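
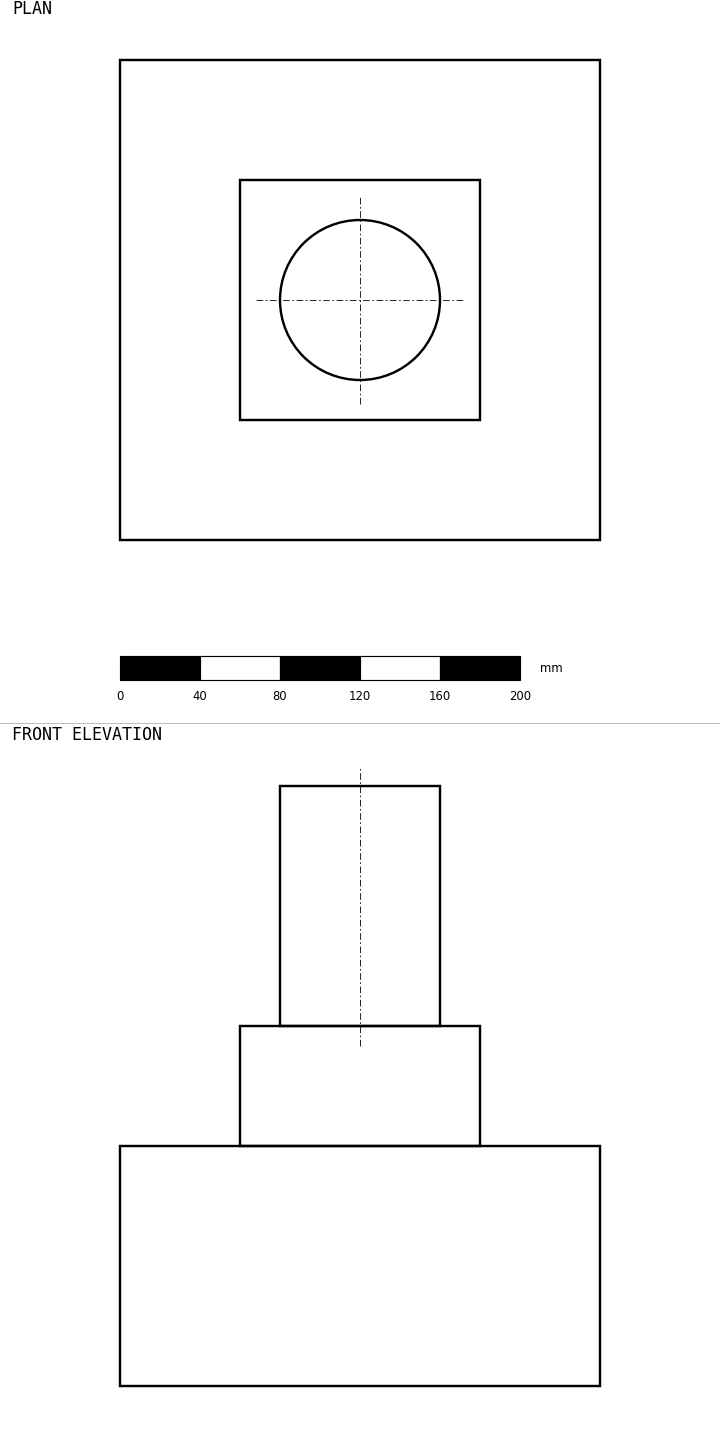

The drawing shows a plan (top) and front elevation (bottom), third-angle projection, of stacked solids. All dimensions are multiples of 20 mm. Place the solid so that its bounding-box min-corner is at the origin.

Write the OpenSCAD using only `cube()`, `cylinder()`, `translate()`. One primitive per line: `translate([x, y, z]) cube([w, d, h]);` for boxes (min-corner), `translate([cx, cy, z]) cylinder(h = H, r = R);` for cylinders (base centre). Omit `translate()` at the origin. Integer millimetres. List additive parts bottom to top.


cube([240, 240, 120]);
translate([60, 60, 120]) cube([120, 120, 60]);
translate([120, 120, 180]) cylinder(h = 120, r = 40);


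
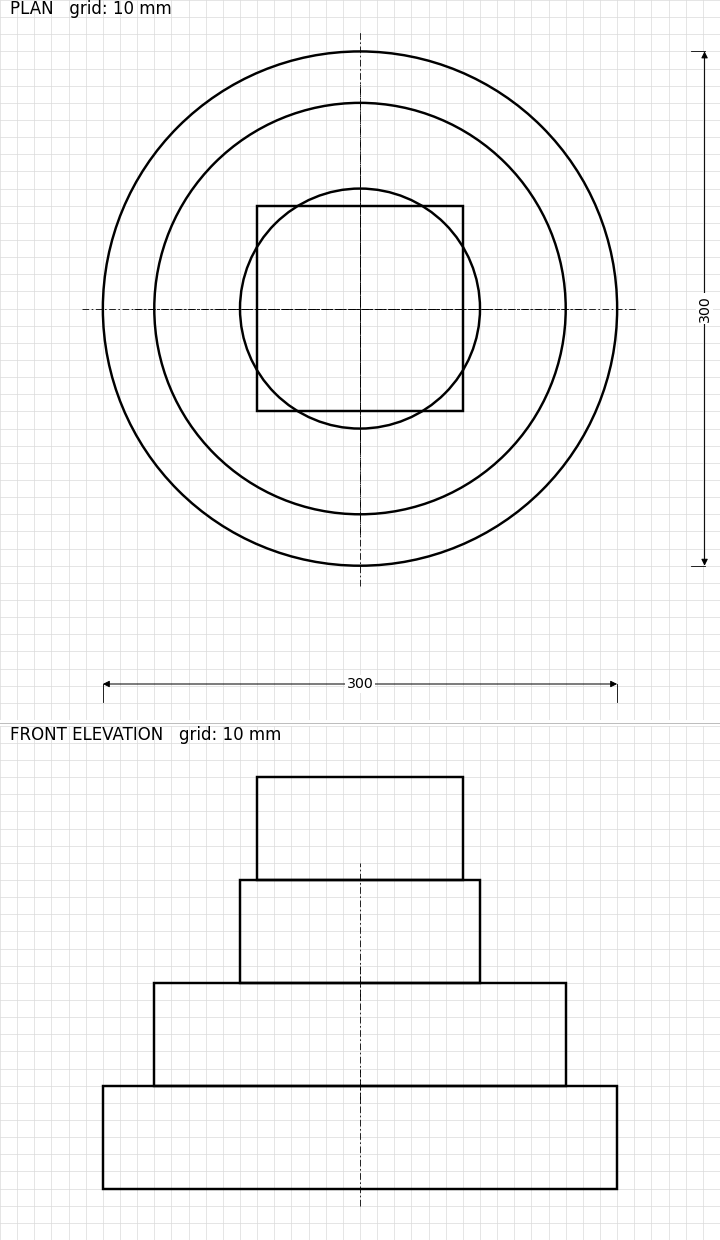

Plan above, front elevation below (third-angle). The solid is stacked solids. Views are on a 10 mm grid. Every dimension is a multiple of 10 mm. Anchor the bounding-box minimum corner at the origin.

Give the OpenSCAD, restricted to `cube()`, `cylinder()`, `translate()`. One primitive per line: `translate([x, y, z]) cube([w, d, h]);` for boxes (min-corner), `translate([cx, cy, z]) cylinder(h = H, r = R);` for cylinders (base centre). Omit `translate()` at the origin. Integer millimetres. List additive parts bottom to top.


translate([150, 150, 0]) cylinder(h = 60, r = 150);
translate([150, 150, 60]) cylinder(h = 60, r = 120);
translate([150, 150, 120]) cylinder(h = 60, r = 70);
translate([90, 90, 180]) cube([120, 120, 60]);


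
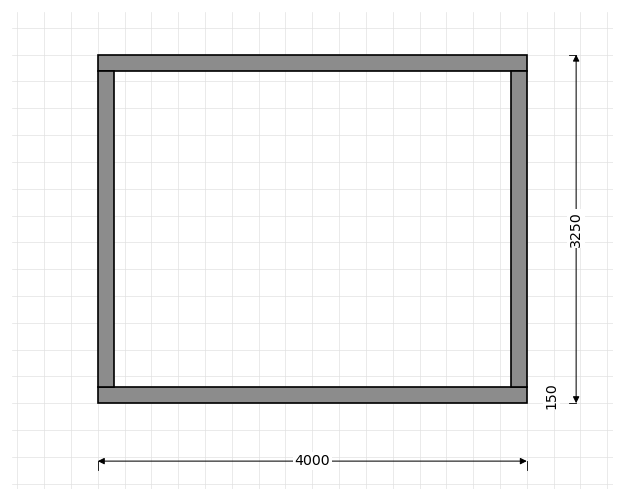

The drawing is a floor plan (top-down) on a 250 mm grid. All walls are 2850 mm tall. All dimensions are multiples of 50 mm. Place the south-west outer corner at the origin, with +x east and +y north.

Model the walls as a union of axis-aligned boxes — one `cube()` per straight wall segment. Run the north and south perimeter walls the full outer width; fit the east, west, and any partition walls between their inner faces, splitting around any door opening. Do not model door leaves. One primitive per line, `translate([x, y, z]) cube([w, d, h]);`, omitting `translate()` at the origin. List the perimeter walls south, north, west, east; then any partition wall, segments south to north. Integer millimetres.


cube([4000, 150, 2850]);
translate([0, 3100, 0]) cube([4000, 150, 2850]);
translate([0, 150, 0]) cube([150, 2950, 2850]);
translate([3850, 150, 0]) cube([150, 2950, 2850]);


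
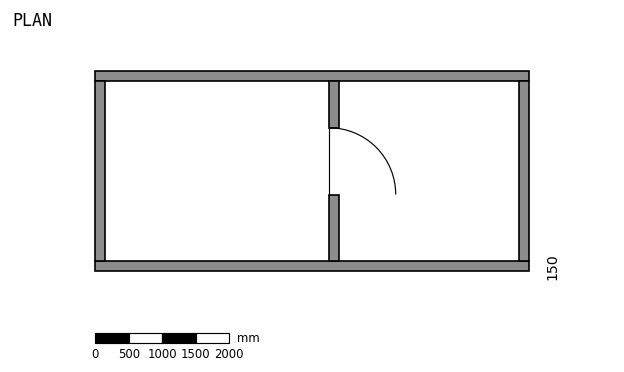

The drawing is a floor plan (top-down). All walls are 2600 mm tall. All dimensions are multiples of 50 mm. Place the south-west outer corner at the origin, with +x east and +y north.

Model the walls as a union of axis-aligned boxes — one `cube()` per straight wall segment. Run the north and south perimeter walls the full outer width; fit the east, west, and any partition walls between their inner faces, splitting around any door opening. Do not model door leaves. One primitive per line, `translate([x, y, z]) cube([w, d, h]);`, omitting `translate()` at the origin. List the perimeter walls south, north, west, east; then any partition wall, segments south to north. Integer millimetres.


cube([6500, 150, 2600]);
translate([0, 2850, 0]) cube([6500, 150, 2600]);
translate([0, 150, 0]) cube([150, 2700, 2600]);
translate([6350, 150, 0]) cube([150, 2700, 2600]);
translate([3500, 150, 0]) cube([150, 1000, 2600]);
translate([3500, 2150, 0]) cube([150, 700, 2600]);


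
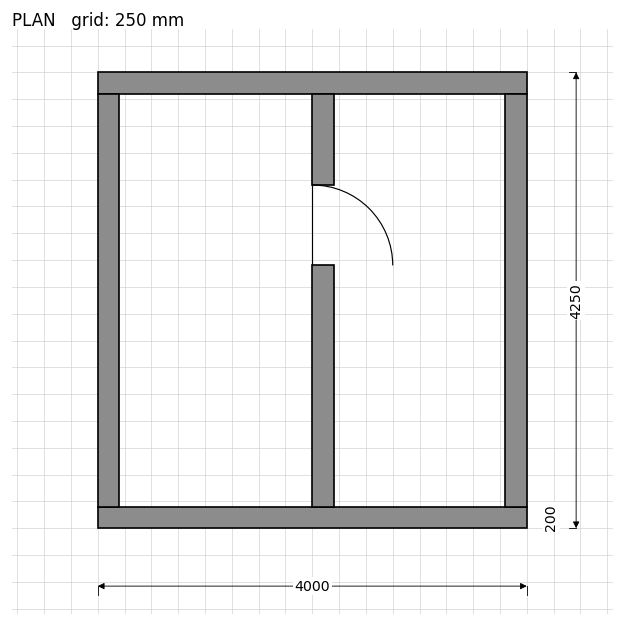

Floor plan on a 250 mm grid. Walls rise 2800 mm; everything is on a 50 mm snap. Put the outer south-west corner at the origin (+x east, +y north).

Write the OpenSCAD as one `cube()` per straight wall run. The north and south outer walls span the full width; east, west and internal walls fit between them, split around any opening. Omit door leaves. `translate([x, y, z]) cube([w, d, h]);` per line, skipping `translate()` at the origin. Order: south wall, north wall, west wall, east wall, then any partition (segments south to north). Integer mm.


cube([4000, 200, 2800]);
translate([0, 4050, 0]) cube([4000, 200, 2800]);
translate([0, 200, 0]) cube([200, 3850, 2800]);
translate([3800, 200, 0]) cube([200, 3850, 2800]);
translate([2000, 200, 0]) cube([200, 2250, 2800]);
translate([2000, 3200, 0]) cube([200, 850, 2800]);


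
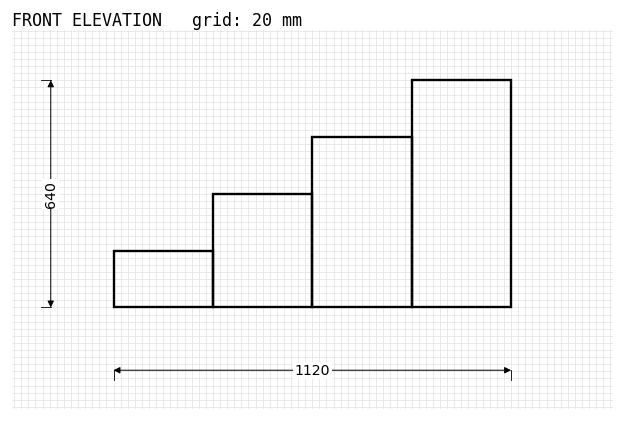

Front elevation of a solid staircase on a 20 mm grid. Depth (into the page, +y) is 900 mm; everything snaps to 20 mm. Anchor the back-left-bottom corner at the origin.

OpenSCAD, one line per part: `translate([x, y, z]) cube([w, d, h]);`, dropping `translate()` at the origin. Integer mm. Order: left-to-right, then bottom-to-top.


cube([280, 900, 160]);
translate([280, 0, 0]) cube([280, 900, 320]);
translate([560, 0, 0]) cube([280, 900, 480]);
translate([840, 0, 0]) cube([280, 900, 640]);


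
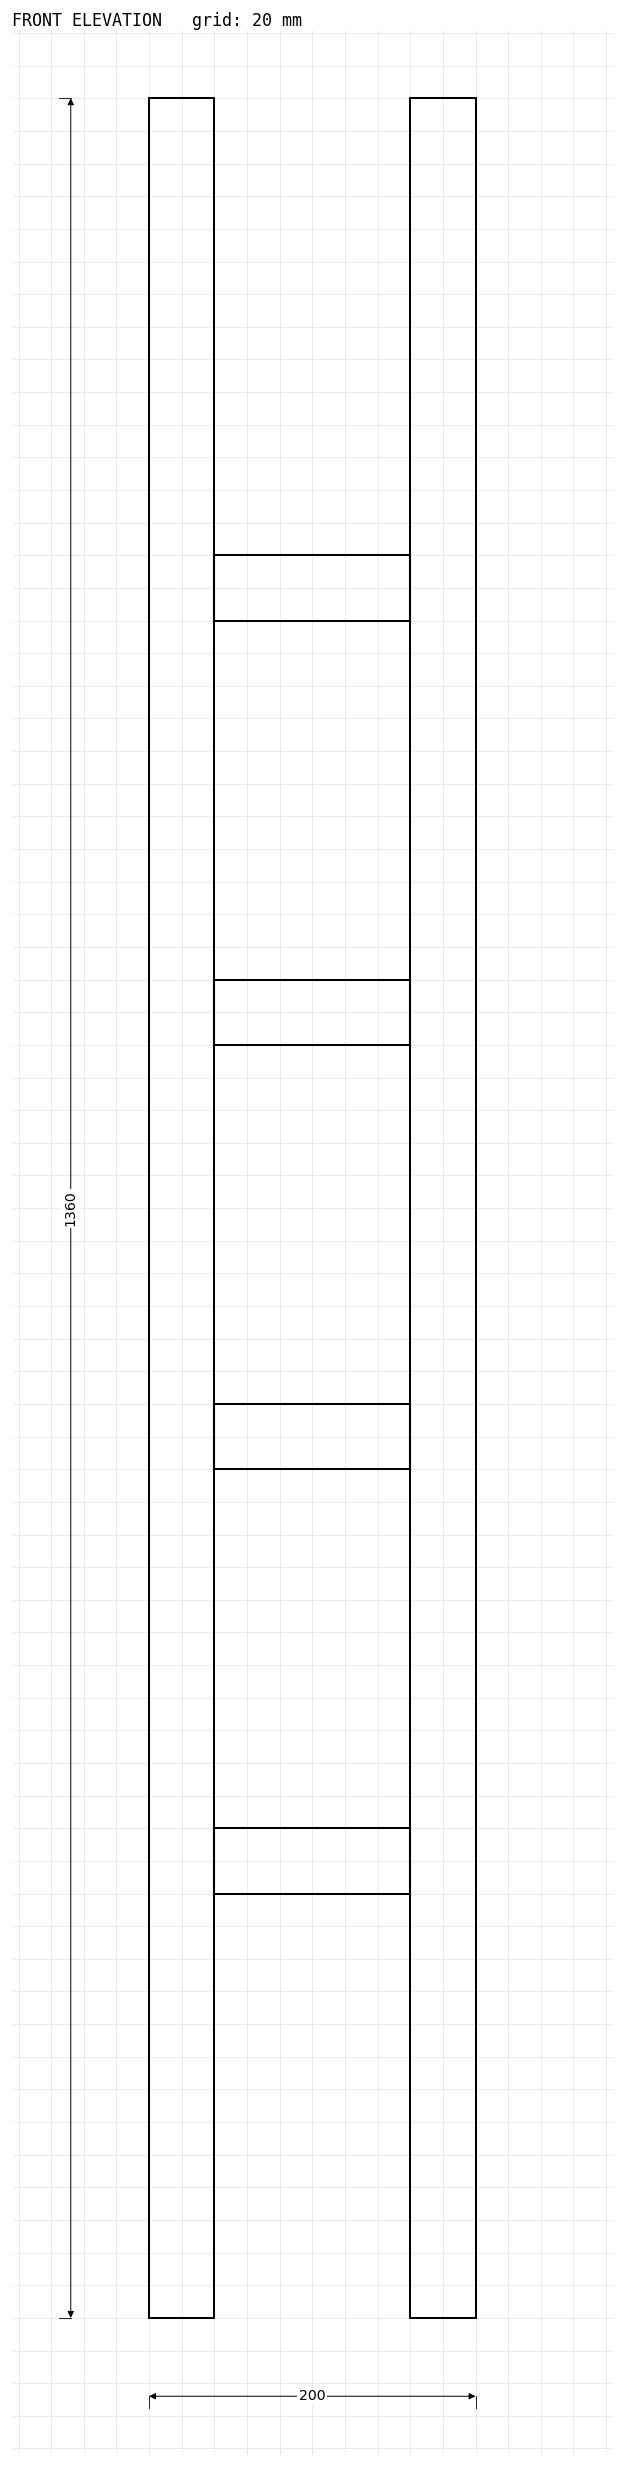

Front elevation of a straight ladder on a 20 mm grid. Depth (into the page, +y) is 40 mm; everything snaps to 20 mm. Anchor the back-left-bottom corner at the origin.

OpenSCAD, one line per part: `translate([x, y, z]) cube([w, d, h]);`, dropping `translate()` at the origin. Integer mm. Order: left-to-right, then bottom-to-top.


cube([40, 40, 1360]);
translate([40, 0, 260]) cube([120, 40, 40]);
translate([40, 0, 520]) cube([120, 40, 40]);
translate([40, 0, 780]) cube([120, 40, 40]);
translate([40, 0, 1040]) cube([120, 40, 40]);
translate([160, 0, 0]) cube([40, 40, 1360]);


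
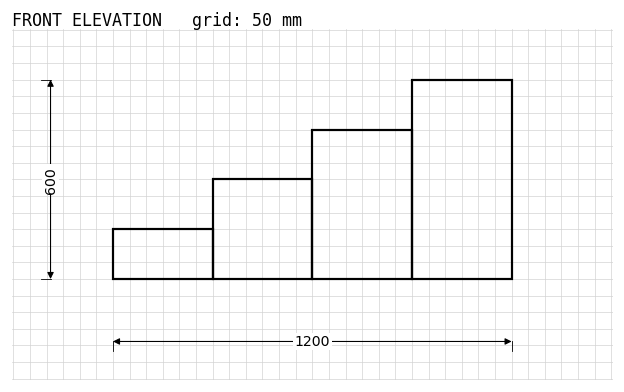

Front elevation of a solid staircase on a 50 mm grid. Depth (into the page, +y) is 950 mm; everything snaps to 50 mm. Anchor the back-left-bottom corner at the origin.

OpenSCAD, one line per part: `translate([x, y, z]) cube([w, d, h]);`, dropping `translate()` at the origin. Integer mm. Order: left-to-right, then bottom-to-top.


cube([300, 950, 150]);
translate([300, 0, 0]) cube([300, 950, 300]);
translate([600, 0, 0]) cube([300, 950, 450]);
translate([900, 0, 0]) cube([300, 950, 600]);


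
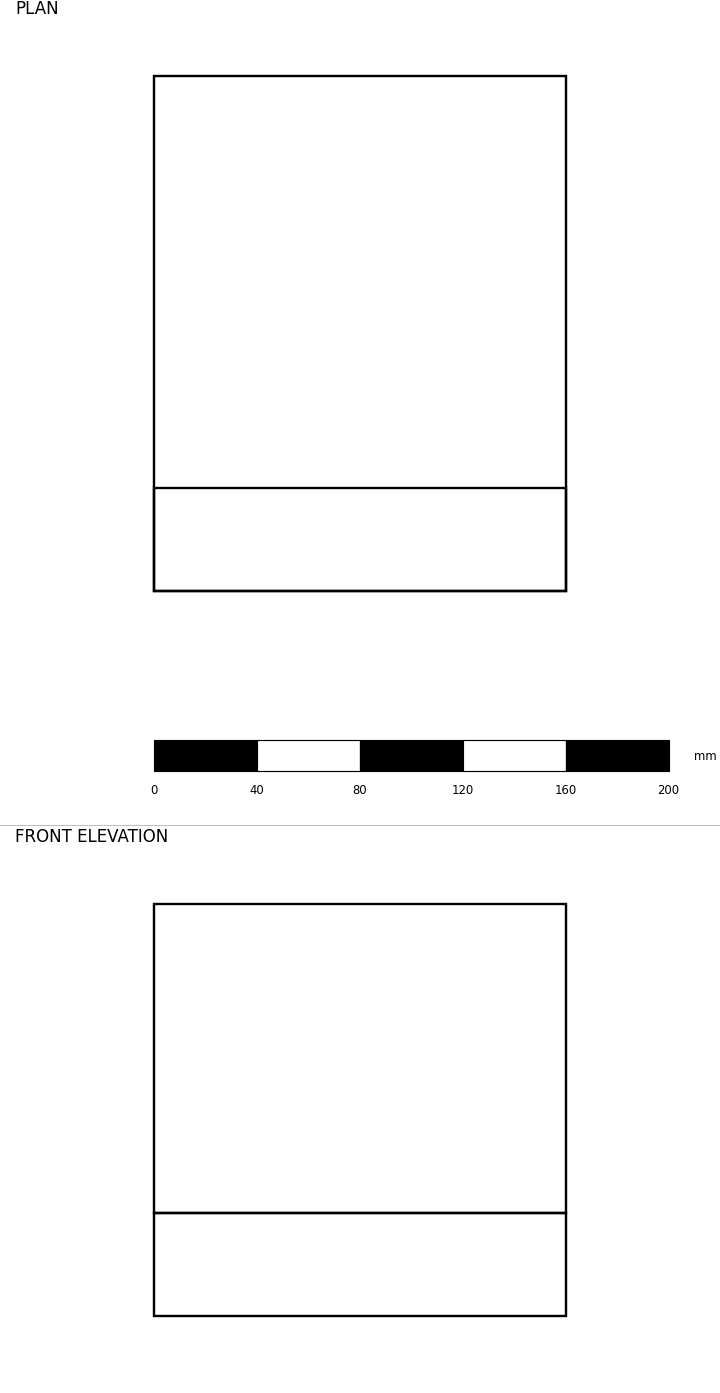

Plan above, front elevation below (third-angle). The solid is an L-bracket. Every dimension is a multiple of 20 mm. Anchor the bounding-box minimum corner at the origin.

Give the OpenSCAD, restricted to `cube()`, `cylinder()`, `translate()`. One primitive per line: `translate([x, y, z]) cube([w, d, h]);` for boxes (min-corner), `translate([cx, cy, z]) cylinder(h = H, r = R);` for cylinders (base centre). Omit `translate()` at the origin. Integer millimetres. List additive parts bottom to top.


cube([160, 200, 40]);
translate([0, 0, 40]) cube([160, 40, 120]);


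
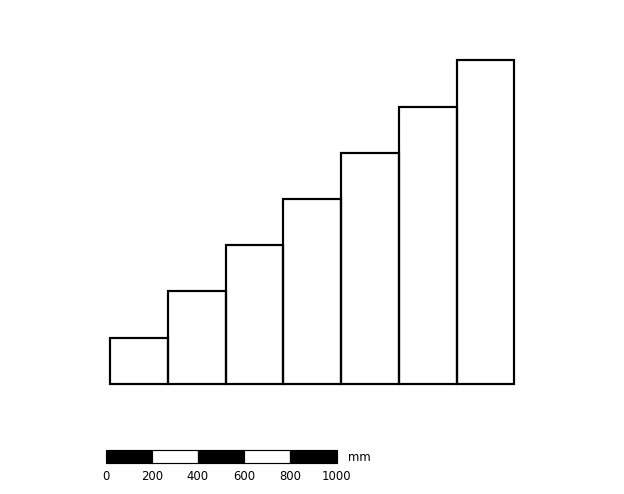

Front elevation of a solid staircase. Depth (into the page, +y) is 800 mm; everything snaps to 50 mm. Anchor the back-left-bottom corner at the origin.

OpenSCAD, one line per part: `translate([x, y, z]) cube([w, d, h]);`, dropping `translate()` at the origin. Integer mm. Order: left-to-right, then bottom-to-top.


cube([250, 800, 200]);
translate([250, 0, 0]) cube([250, 800, 400]);
translate([500, 0, 0]) cube([250, 800, 600]);
translate([750, 0, 0]) cube([250, 800, 800]);
translate([1000, 0, 0]) cube([250, 800, 1000]);
translate([1250, 0, 0]) cube([250, 800, 1200]);
translate([1500, 0, 0]) cube([250, 800, 1400]);


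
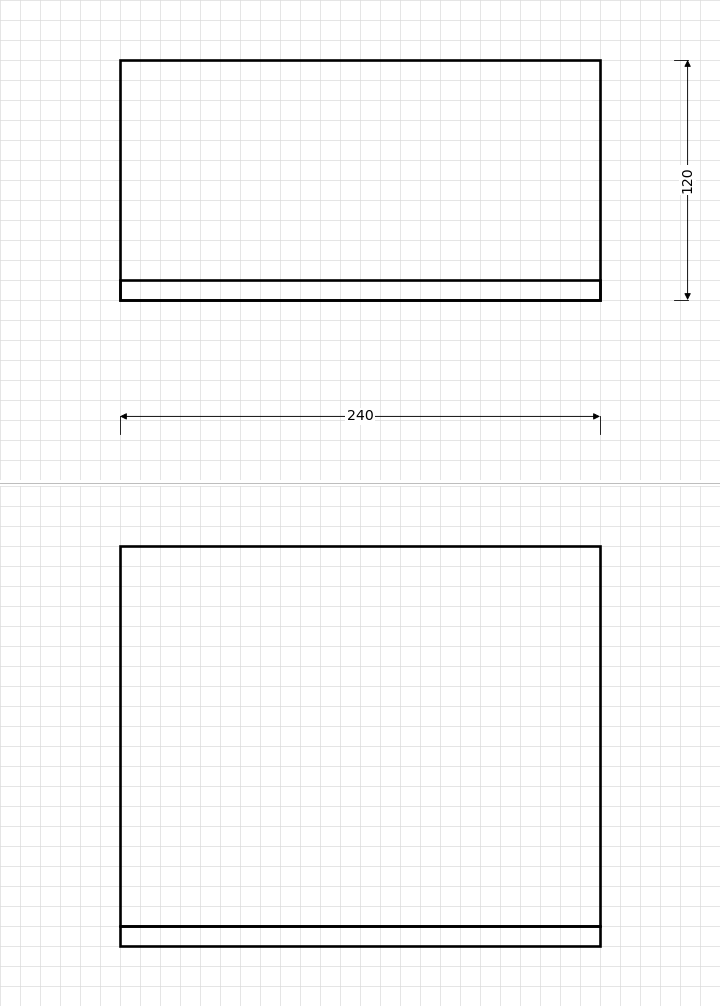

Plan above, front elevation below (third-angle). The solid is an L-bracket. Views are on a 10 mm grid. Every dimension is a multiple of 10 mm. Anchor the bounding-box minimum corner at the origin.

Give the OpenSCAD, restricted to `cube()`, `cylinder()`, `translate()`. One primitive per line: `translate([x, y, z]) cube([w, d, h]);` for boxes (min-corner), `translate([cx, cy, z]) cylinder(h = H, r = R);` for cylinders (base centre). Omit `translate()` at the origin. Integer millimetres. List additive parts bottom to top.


cube([240, 120, 10]);
translate([0, 0, 10]) cube([240, 10, 190]);


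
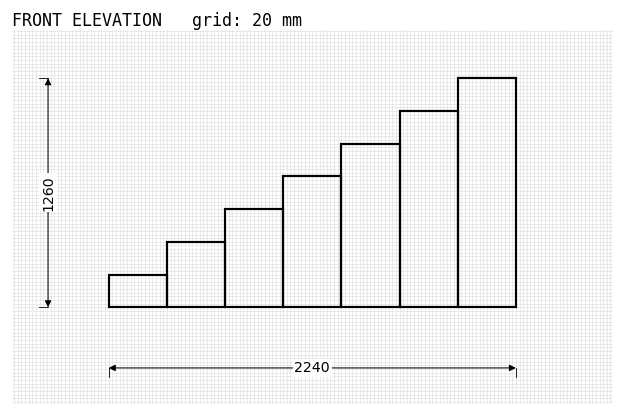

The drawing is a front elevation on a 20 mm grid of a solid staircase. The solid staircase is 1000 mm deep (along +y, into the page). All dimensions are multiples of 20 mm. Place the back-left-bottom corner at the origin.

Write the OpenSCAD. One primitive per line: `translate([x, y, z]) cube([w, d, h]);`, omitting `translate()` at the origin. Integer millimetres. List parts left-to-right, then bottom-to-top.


cube([320, 1000, 180]);
translate([320, 0, 0]) cube([320, 1000, 360]);
translate([640, 0, 0]) cube([320, 1000, 540]);
translate([960, 0, 0]) cube([320, 1000, 720]);
translate([1280, 0, 0]) cube([320, 1000, 900]);
translate([1600, 0, 0]) cube([320, 1000, 1080]);
translate([1920, 0, 0]) cube([320, 1000, 1260]);


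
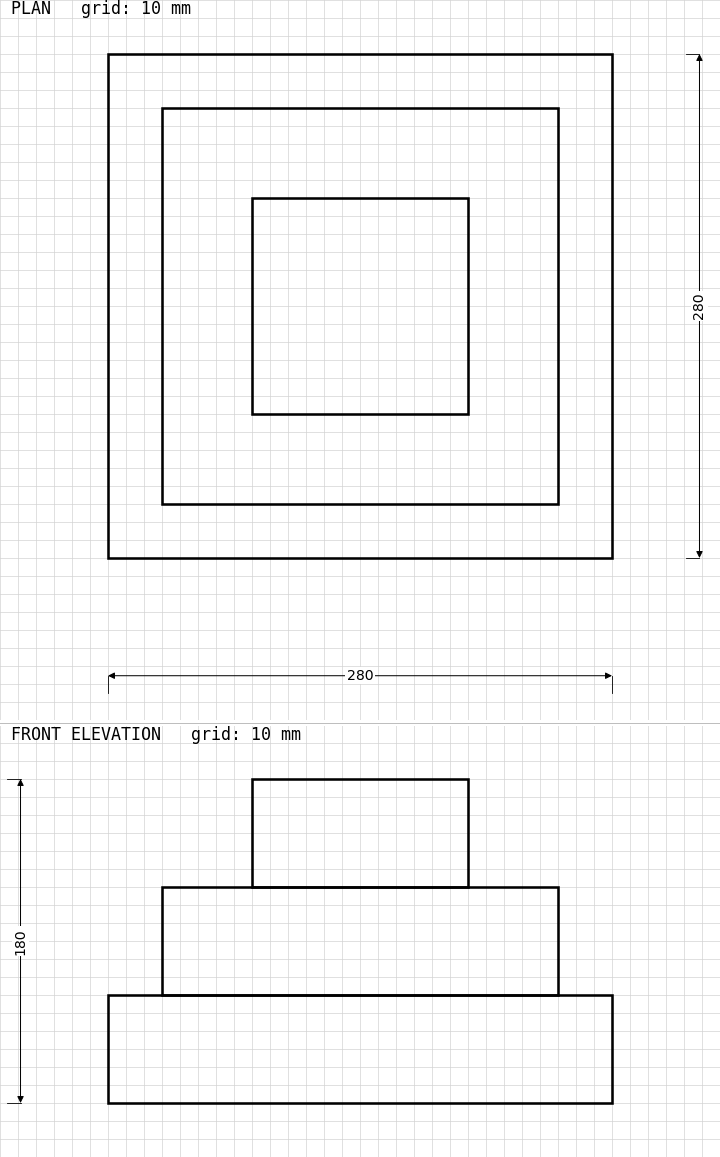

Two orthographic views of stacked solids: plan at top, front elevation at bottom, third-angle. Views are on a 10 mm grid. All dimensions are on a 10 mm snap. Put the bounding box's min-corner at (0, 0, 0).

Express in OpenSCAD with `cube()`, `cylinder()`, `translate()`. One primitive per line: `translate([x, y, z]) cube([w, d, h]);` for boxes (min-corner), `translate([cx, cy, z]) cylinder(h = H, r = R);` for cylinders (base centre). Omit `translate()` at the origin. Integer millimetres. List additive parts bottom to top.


cube([280, 280, 60]);
translate([30, 30, 60]) cube([220, 220, 60]);
translate([80, 80, 120]) cube([120, 120, 60]);


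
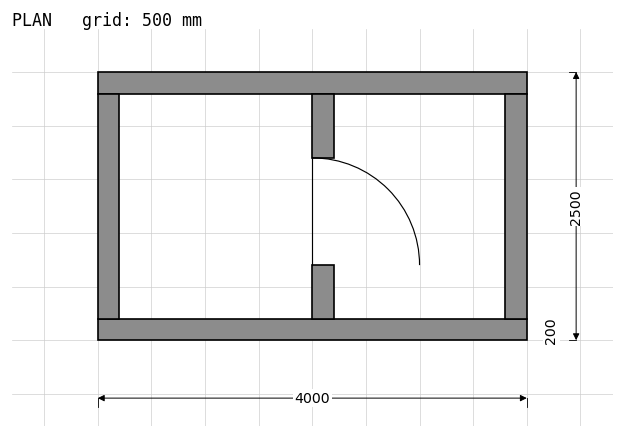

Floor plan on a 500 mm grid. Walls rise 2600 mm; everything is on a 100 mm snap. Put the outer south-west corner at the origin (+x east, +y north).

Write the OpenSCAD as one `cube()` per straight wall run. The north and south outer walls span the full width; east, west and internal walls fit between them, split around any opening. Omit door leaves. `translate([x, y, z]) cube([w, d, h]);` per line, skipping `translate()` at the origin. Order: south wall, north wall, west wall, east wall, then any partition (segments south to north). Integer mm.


cube([4000, 200, 2600]);
translate([0, 2300, 0]) cube([4000, 200, 2600]);
translate([0, 200, 0]) cube([200, 2100, 2600]);
translate([3800, 200, 0]) cube([200, 2100, 2600]);
translate([2000, 200, 0]) cube([200, 500, 2600]);
translate([2000, 1700, 0]) cube([200, 600, 2600]);


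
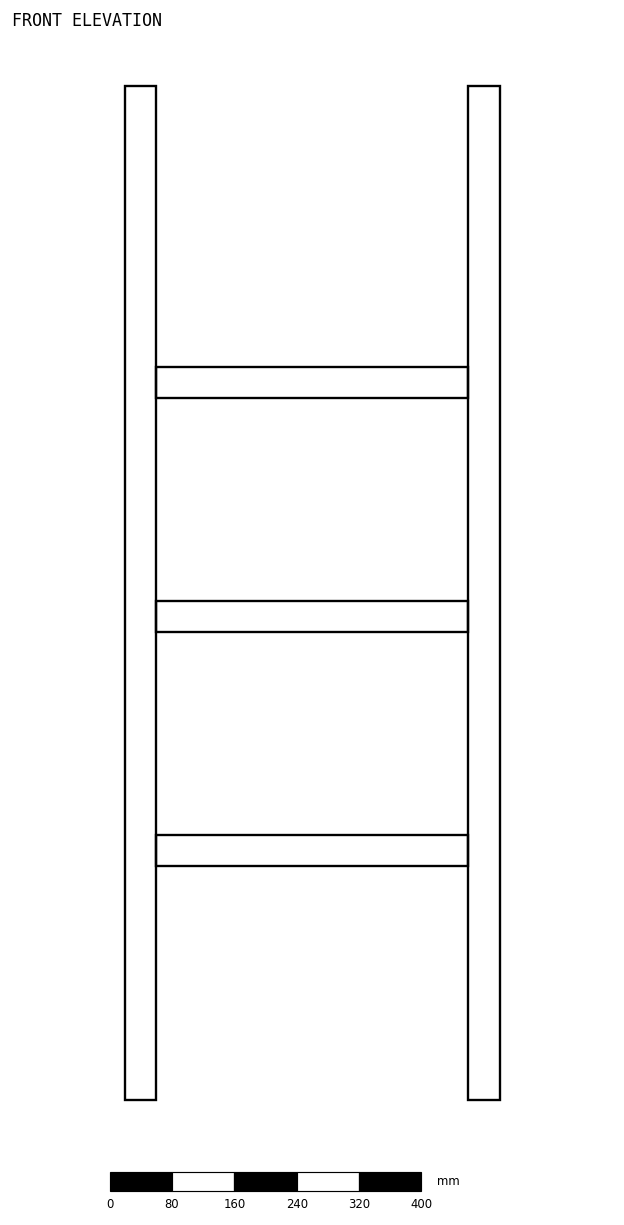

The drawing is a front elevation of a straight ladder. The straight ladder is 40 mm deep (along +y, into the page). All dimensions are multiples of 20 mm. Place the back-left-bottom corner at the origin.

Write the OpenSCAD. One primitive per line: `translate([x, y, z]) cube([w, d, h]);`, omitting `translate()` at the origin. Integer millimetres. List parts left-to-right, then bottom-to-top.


cube([40, 40, 1300]);
translate([40, 0, 300]) cube([400, 40, 40]);
translate([40, 0, 600]) cube([400, 40, 40]);
translate([40, 0, 900]) cube([400, 40, 40]);
translate([440, 0, 0]) cube([40, 40, 1300]);


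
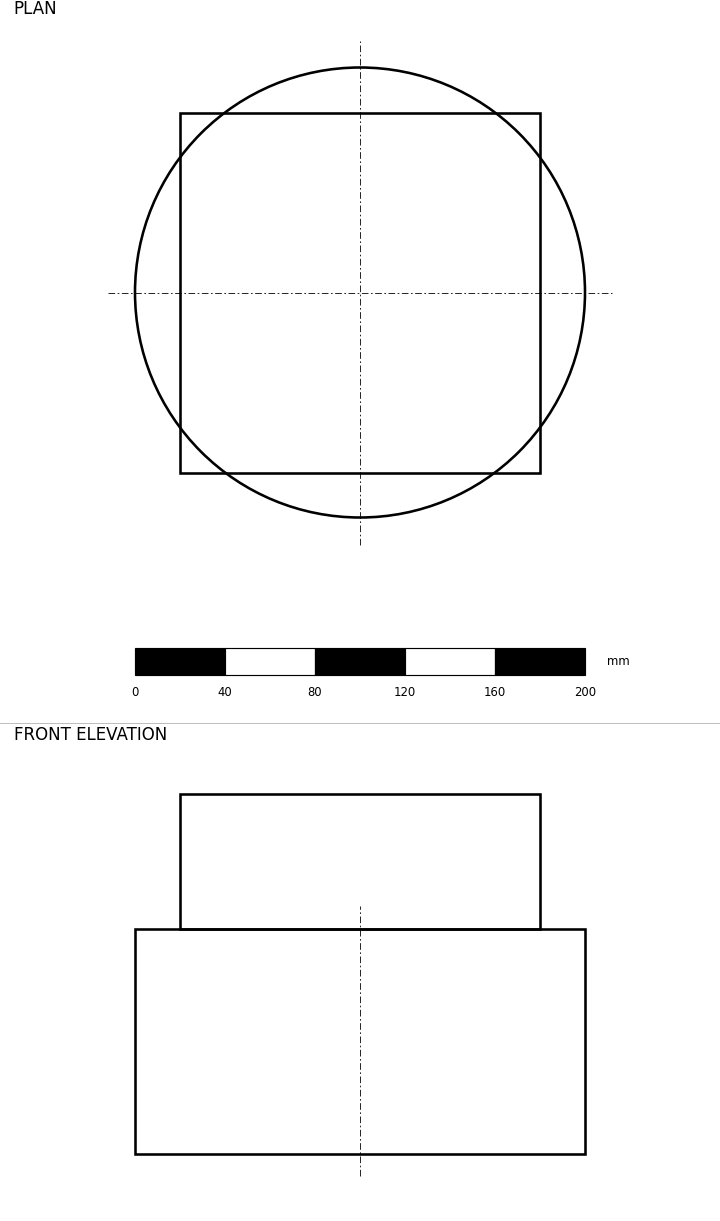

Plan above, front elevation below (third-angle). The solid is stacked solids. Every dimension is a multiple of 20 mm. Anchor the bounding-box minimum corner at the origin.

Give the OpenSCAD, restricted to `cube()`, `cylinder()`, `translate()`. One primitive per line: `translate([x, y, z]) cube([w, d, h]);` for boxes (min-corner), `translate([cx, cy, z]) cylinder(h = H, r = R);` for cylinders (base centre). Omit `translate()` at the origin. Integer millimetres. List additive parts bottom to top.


translate([100, 100, 0]) cylinder(h = 100, r = 100);
translate([20, 20, 100]) cube([160, 160, 60]);


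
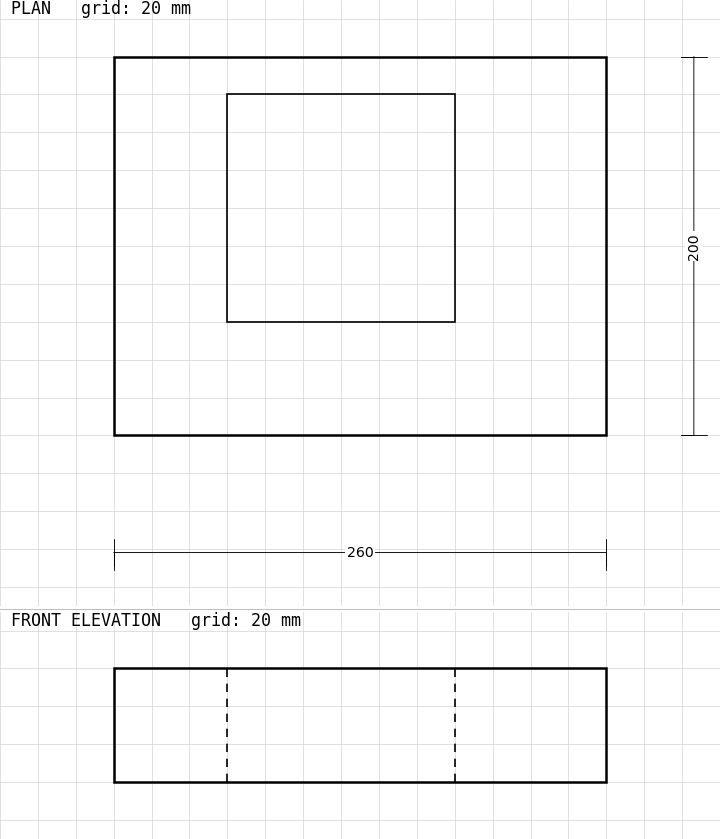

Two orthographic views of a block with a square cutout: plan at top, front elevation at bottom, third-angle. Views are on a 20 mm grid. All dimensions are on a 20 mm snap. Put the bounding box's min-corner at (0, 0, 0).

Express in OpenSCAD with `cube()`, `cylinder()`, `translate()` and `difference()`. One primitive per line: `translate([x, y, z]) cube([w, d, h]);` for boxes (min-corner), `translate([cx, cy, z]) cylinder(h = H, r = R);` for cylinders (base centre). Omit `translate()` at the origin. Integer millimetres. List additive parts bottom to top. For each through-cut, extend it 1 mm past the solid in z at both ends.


difference() {
  cube([260, 200, 60]);
  translate([60, 60, -1]) cube([120, 120, 62]);
}


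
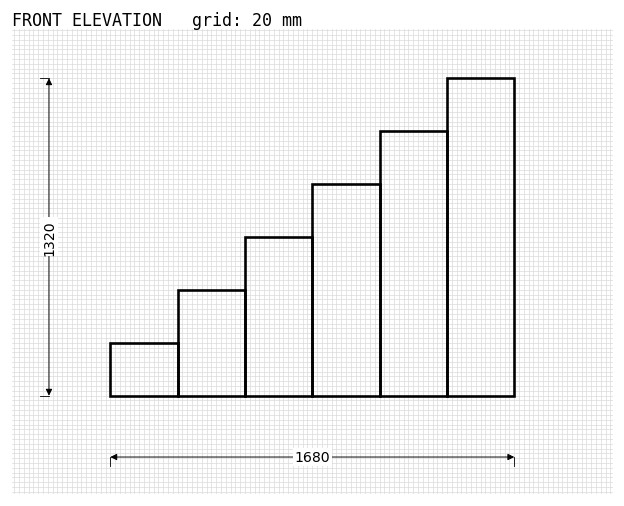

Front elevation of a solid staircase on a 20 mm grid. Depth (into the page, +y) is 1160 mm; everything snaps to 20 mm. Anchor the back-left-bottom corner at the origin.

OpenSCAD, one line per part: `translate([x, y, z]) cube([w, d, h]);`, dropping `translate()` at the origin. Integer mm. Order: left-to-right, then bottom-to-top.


cube([280, 1160, 220]);
translate([280, 0, 0]) cube([280, 1160, 440]);
translate([560, 0, 0]) cube([280, 1160, 660]);
translate([840, 0, 0]) cube([280, 1160, 880]);
translate([1120, 0, 0]) cube([280, 1160, 1100]);
translate([1400, 0, 0]) cube([280, 1160, 1320]);


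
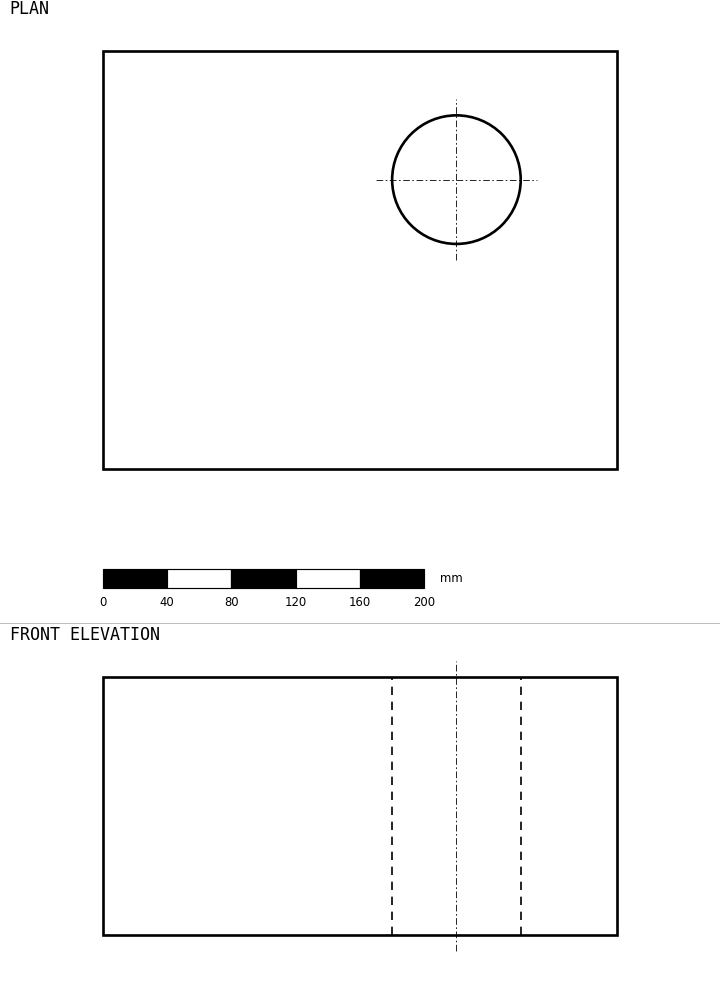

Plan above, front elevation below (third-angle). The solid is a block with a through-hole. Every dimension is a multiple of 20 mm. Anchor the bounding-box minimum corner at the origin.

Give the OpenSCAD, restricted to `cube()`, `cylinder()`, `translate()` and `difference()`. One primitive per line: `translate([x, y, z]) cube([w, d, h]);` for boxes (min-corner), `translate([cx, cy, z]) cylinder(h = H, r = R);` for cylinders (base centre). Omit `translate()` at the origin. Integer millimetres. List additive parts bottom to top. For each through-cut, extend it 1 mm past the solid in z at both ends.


difference() {
  cube([320, 260, 160]);
  translate([220, 180, -1]) cylinder(h = 162, r = 40);
}


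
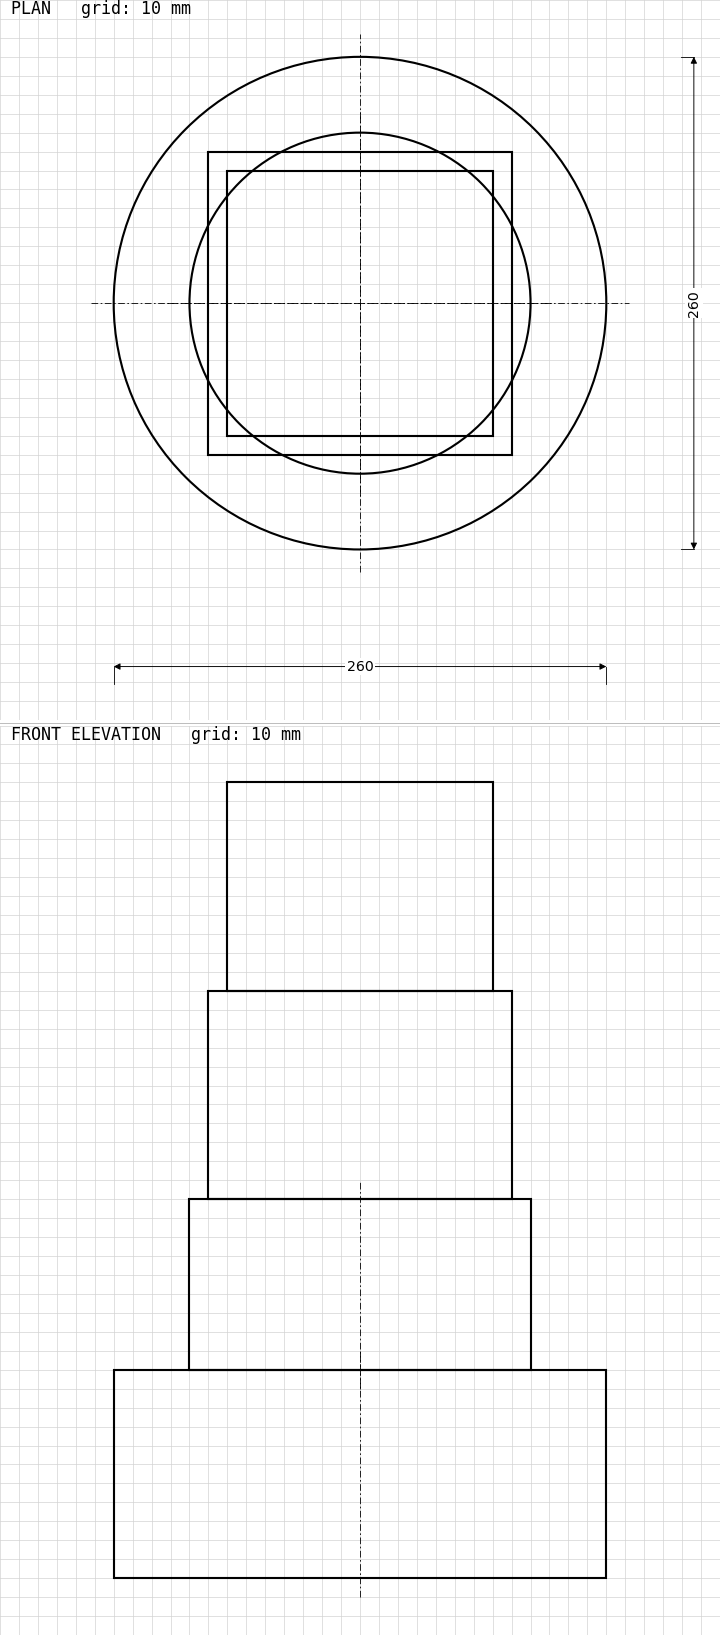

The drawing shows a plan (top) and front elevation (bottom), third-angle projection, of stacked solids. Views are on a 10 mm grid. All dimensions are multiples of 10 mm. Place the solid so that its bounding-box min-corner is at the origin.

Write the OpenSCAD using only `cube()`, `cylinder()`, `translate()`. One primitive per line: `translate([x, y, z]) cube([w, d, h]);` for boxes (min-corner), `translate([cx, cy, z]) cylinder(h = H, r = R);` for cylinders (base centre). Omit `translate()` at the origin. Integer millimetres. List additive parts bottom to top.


translate([130, 130, 0]) cylinder(h = 110, r = 130);
translate([130, 130, 110]) cylinder(h = 90, r = 90);
translate([50, 50, 200]) cube([160, 160, 110]);
translate([60, 60, 310]) cube([140, 140, 110]);


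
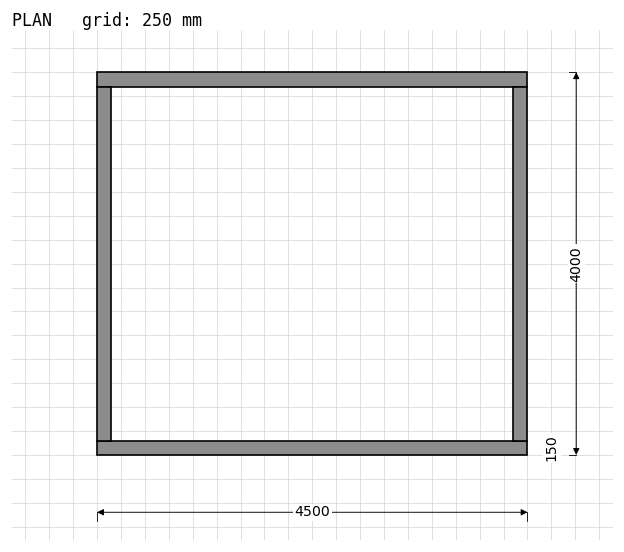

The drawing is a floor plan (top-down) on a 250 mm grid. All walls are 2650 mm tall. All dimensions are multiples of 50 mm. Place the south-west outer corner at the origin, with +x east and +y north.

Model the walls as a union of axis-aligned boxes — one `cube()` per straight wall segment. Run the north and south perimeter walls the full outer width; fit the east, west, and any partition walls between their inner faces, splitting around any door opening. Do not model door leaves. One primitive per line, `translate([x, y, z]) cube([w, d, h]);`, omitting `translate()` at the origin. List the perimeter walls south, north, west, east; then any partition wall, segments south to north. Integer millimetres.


cube([4500, 150, 2650]);
translate([0, 3850, 0]) cube([4500, 150, 2650]);
translate([0, 150, 0]) cube([150, 3700, 2650]);
translate([4350, 150, 0]) cube([150, 3700, 2650]);


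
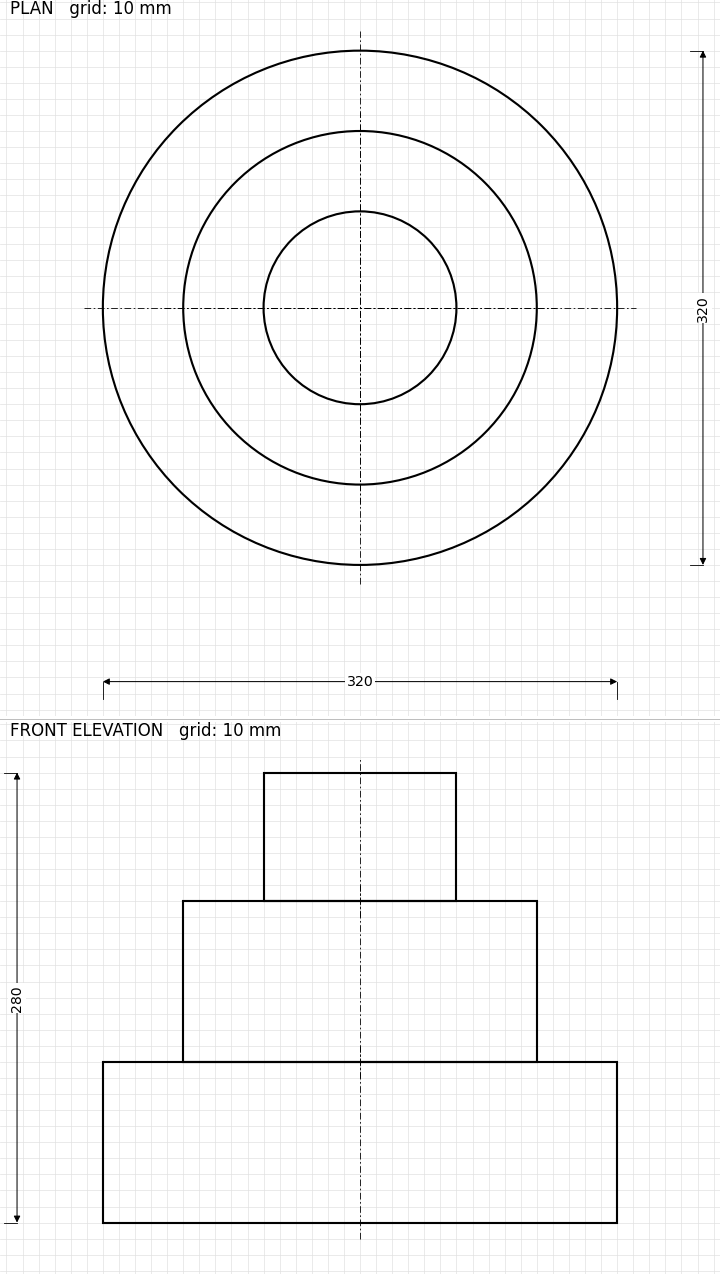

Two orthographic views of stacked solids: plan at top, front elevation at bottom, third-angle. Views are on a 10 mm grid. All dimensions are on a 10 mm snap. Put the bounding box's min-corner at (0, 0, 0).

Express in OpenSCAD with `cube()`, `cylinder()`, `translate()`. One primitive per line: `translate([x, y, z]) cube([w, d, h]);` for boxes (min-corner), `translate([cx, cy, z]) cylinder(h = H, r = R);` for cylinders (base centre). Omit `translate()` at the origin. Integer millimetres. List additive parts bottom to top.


translate([160, 160, 0]) cylinder(h = 100, r = 160);
translate([160, 160, 100]) cylinder(h = 100, r = 110);
translate([160, 160, 200]) cylinder(h = 80, r = 60);


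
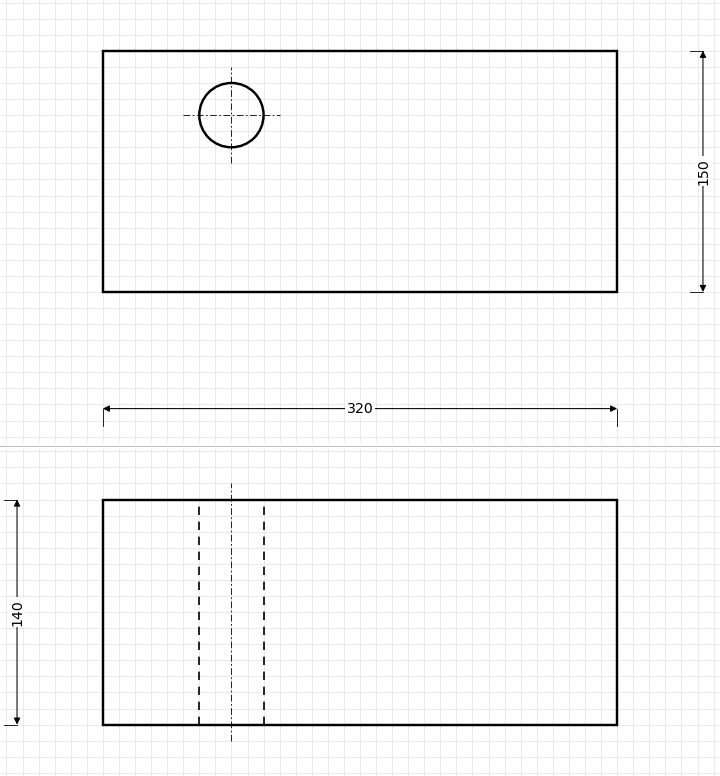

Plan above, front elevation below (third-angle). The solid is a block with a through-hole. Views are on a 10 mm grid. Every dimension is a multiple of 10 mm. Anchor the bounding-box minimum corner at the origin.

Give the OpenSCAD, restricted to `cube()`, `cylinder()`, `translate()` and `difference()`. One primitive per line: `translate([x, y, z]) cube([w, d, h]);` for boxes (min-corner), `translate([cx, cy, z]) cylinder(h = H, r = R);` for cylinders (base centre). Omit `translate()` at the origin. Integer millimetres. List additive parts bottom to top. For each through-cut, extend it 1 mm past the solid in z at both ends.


difference() {
  cube([320, 150, 140]);
  translate([80, 110, -1]) cylinder(h = 142, r = 20);
}


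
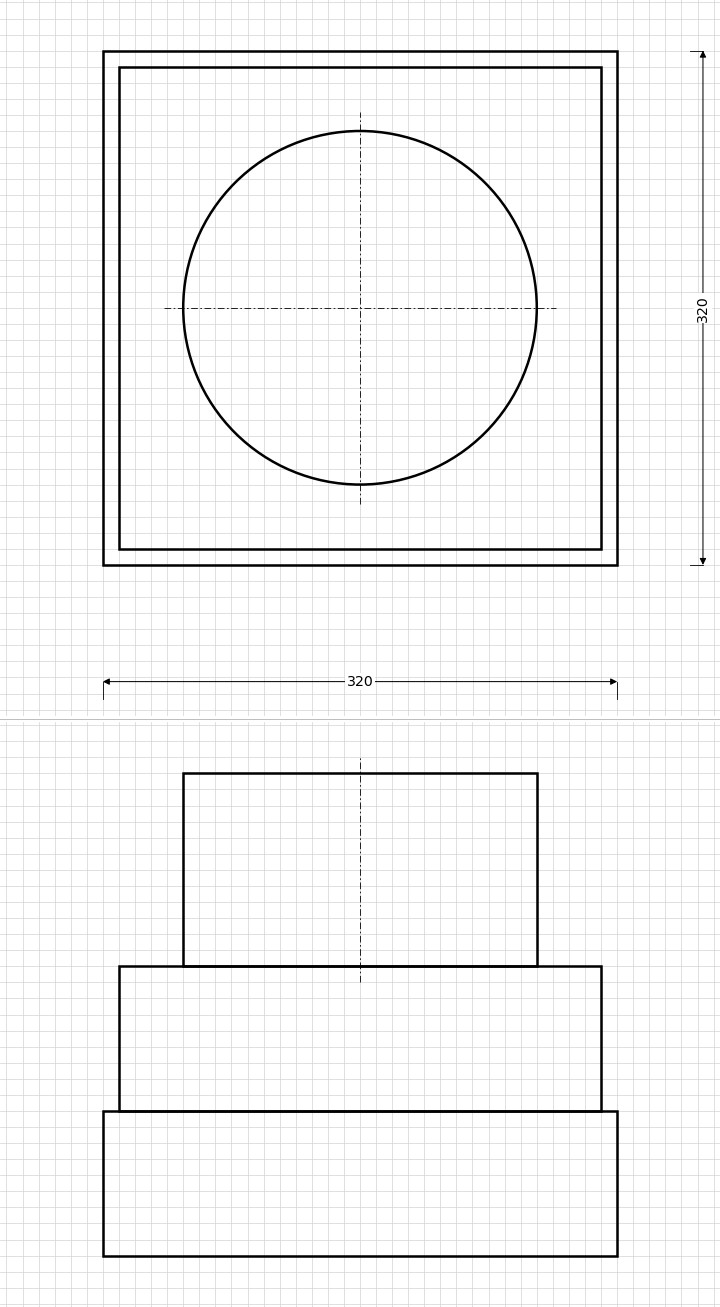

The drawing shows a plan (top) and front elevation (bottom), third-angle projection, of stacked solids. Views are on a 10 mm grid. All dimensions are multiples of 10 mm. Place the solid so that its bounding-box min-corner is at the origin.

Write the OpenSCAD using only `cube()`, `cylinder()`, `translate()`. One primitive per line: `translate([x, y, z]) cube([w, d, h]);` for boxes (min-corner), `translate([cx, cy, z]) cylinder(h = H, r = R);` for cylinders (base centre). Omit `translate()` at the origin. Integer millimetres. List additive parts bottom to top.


cube([320, 320, 90]);
translate([10, 10, 90]) cube([300, 300, 90]);
translate([160, 160, 180]) cylinder(h = 120, r = 110);


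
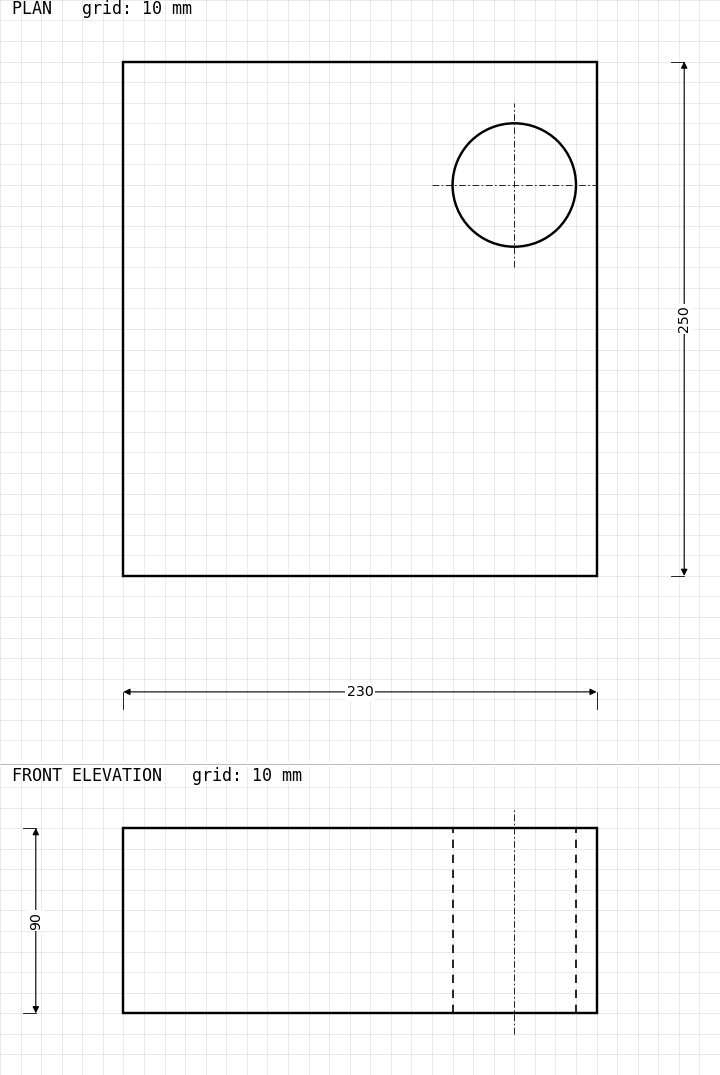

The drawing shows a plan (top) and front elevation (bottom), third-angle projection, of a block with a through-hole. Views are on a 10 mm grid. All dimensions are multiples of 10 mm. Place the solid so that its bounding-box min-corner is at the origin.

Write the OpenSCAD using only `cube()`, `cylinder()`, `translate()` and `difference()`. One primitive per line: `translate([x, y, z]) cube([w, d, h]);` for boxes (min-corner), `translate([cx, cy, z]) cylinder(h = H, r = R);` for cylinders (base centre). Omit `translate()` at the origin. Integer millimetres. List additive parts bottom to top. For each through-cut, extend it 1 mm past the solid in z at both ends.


difference() {
  cube([230, 250, 90]);
  translate([190, 190, -1]) cylinder(h = 92, r = 30);
}


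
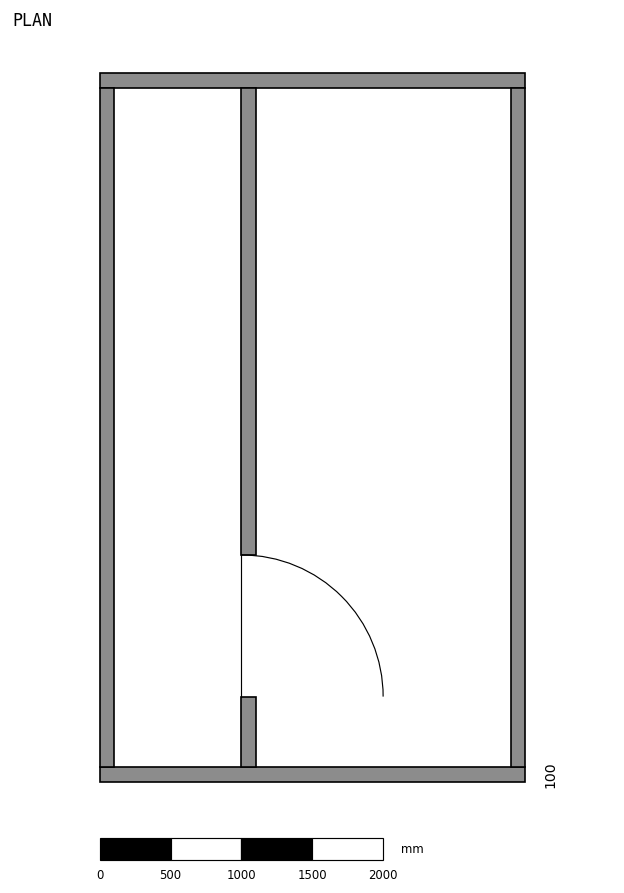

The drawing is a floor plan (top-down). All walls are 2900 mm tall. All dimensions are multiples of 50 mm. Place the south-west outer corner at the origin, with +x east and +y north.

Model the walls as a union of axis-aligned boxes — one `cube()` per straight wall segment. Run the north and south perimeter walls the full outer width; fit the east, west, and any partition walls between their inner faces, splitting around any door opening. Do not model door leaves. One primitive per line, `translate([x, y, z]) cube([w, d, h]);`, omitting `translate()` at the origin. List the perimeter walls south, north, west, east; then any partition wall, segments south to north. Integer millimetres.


cube([3000, 100, 2900]);
translate([0, 4900, 0]) cube([3000, 100, 2900]);
translate([0, 100, 0]) cube([100, 4800, 2900]);
translate([2900, 100, 0]) cube([100, 4800, 2900]);
translate([1000, 100, 0]) cube([100, 500, 2900]);
translate([1000, 1600, 0]) cube([100, 3300, 2900]);


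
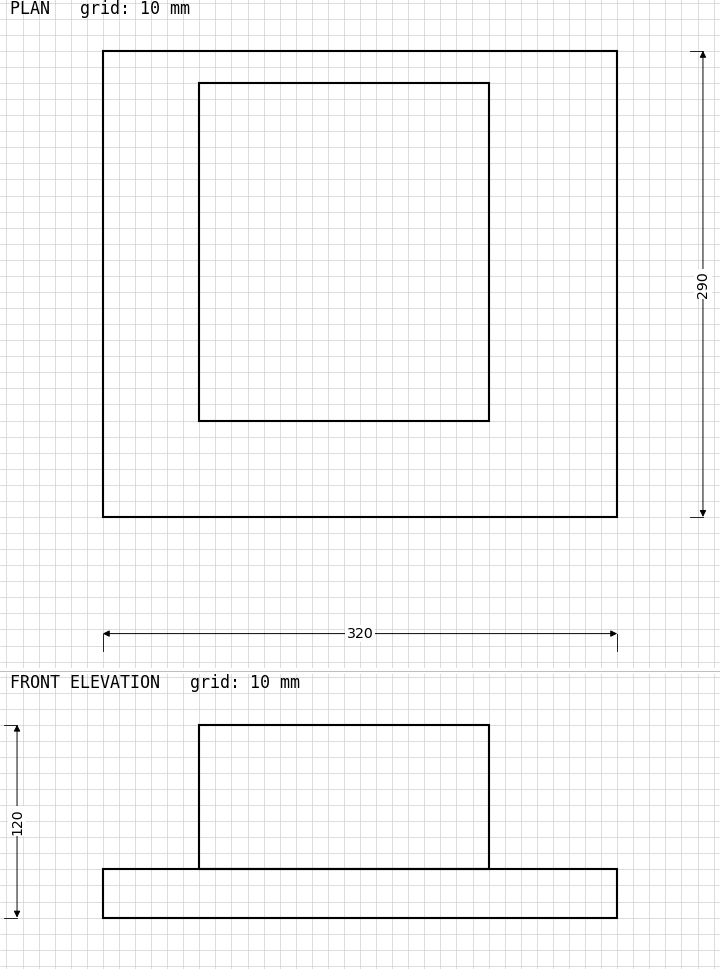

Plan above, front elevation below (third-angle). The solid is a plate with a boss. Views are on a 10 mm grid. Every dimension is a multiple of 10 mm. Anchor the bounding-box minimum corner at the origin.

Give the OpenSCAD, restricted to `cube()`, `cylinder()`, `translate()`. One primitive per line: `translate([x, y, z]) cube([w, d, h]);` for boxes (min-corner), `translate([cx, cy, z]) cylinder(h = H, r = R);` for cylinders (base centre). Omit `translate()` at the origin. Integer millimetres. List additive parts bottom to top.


cube([320, 290, 30]);
translate([60, 60, 30]) cube([180, 210, 90]);


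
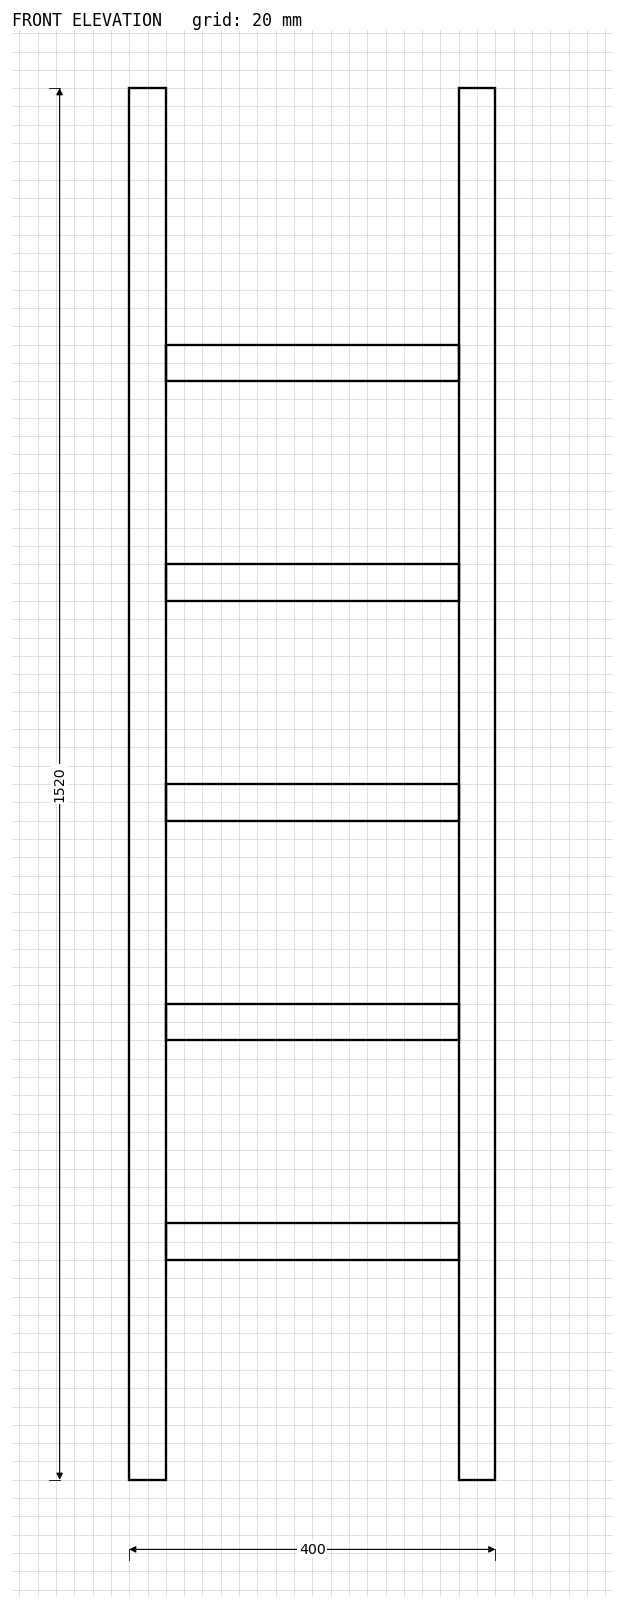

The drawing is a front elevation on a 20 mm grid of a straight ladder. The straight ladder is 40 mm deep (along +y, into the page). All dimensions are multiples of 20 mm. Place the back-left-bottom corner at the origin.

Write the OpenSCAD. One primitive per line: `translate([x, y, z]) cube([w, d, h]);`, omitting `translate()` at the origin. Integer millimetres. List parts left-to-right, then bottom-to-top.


cube([40, 40, 1520]);
translate([40, 0, 240]) cube([320, 40, 40]);
translate([40, 0, 480]) cube([320, 40, 40]);
translate([40, 0, 720]) cube([320, 40, 40]);
translate([40, 0, 960]) cube([320, 40, 40]);
translate([40, 0, 1200]) cube([320, 40, 40]);
translate([360, 0, 0]) cube([40, 40, 1520]);


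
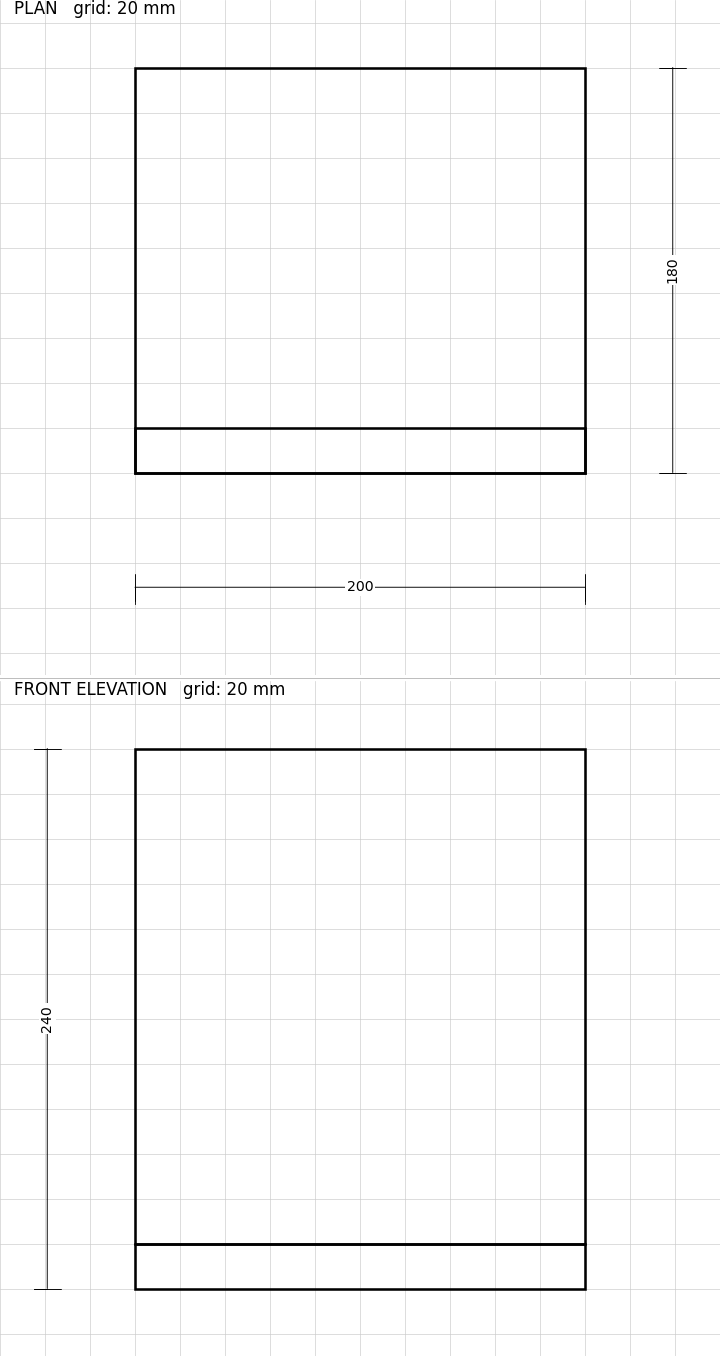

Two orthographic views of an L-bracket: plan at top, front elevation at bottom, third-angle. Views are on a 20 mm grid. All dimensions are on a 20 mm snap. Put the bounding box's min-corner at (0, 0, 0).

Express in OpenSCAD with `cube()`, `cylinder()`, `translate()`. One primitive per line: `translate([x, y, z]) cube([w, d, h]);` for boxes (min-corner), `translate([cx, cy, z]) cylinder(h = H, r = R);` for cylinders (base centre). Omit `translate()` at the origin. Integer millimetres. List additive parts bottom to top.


cube([200, 180, 20]);
translate([0, 0, 20]) cube([200, 20, 220]);


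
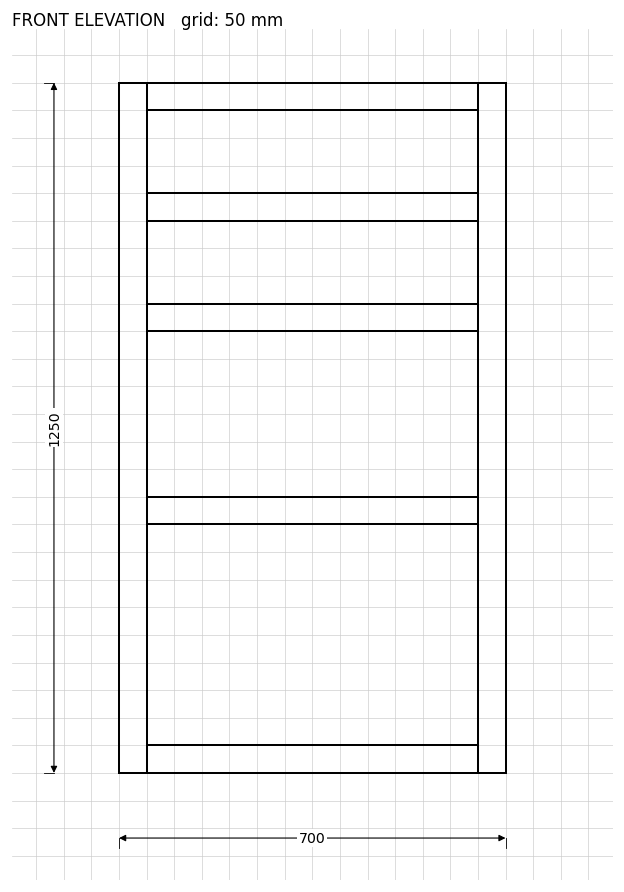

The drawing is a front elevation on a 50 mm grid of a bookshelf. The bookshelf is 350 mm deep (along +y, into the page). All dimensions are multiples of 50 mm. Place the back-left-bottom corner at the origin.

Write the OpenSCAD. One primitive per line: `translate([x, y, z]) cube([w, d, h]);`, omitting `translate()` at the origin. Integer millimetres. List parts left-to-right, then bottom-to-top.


cube([50, 350, 1250]);
translate([50, 0, 0]) cube([600, 350, 50]);
translate([50, 0, 450]) cube([600, 350, 50]);
translate([50, 0, 800]) cube([600, 350, 50]);
translate([50, 0, 1000]) cube([600, 350, 50]);
translate([50, 0, 1200]) cube([600, 350, 50]);
translate([650, 0, 0]) cube([50, 350, 1250]);


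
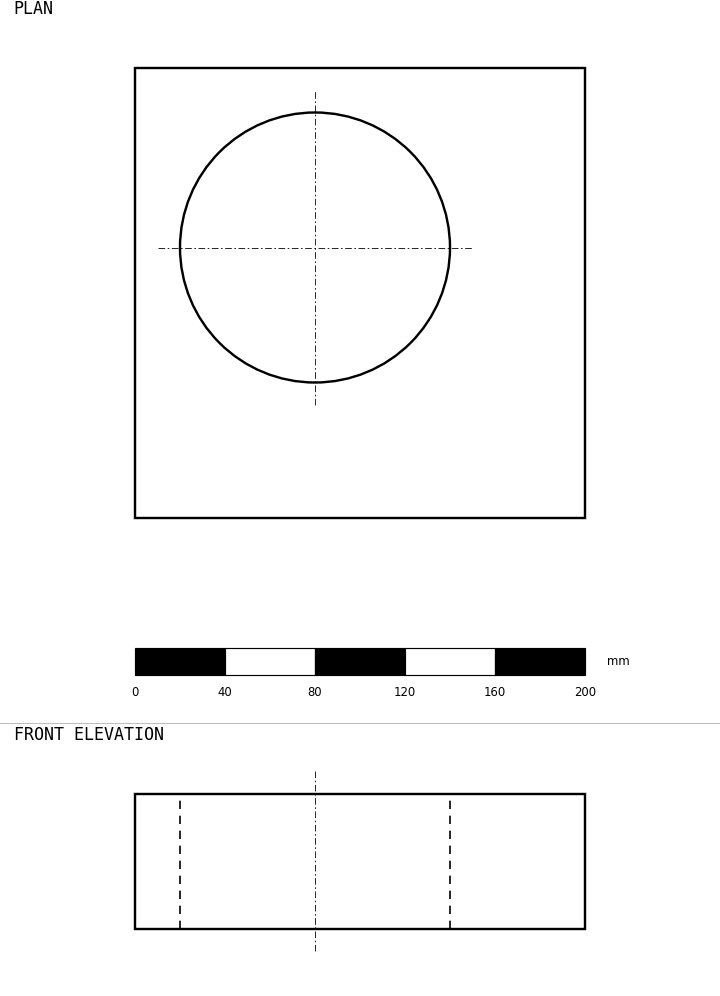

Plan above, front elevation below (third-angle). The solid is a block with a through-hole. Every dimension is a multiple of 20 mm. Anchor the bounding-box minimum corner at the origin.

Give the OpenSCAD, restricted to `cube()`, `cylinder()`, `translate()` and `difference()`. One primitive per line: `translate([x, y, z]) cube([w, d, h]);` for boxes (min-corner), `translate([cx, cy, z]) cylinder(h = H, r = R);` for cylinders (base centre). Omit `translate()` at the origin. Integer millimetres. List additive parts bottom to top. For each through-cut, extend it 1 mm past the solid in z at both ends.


difference() {
  cube([200, 200, 60]);
  translate([80, 120, -1]) cylinder(h = 62, r = 60);
}


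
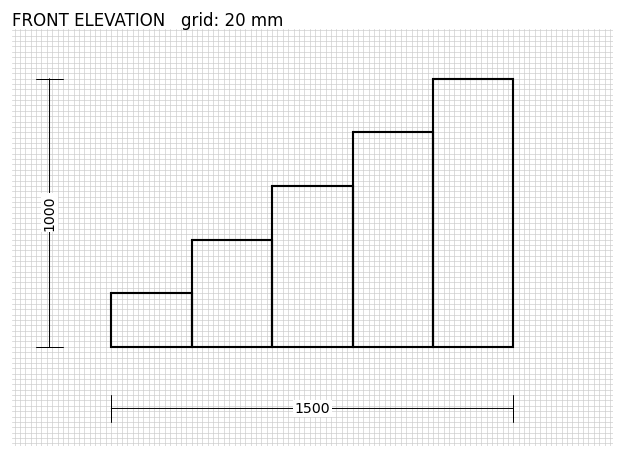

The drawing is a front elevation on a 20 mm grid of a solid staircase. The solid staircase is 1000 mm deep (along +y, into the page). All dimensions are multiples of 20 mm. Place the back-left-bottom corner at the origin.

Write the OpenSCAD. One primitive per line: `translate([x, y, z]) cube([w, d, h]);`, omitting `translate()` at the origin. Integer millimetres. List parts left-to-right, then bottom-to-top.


cube([300, 1000, 200]);
translate([300, 0, 0]) cube([300, 1000, 400]);
translate([600, 0, 0]) cube([300, 1000, 600]);
translate([900, 0, 0]) cube([300, 1000, 800]);
translate([1200, 0, 0]) cube([300, 1000, 1000]);


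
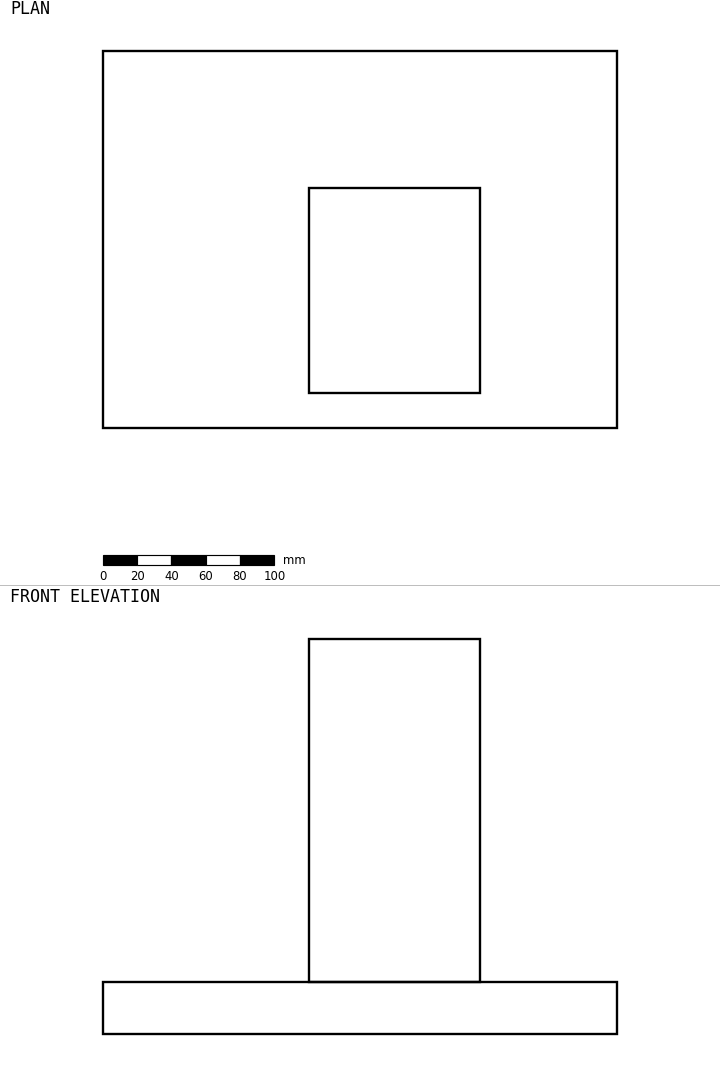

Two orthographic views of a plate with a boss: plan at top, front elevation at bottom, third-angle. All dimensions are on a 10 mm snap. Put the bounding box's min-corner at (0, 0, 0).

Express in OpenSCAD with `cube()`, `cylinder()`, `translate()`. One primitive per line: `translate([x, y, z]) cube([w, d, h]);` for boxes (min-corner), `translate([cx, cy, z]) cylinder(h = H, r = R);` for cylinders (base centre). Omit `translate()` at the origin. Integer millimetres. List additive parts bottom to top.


cube([300, 220, 30]);
translate([120, 20, 30]) cube([100, 120, 200]);


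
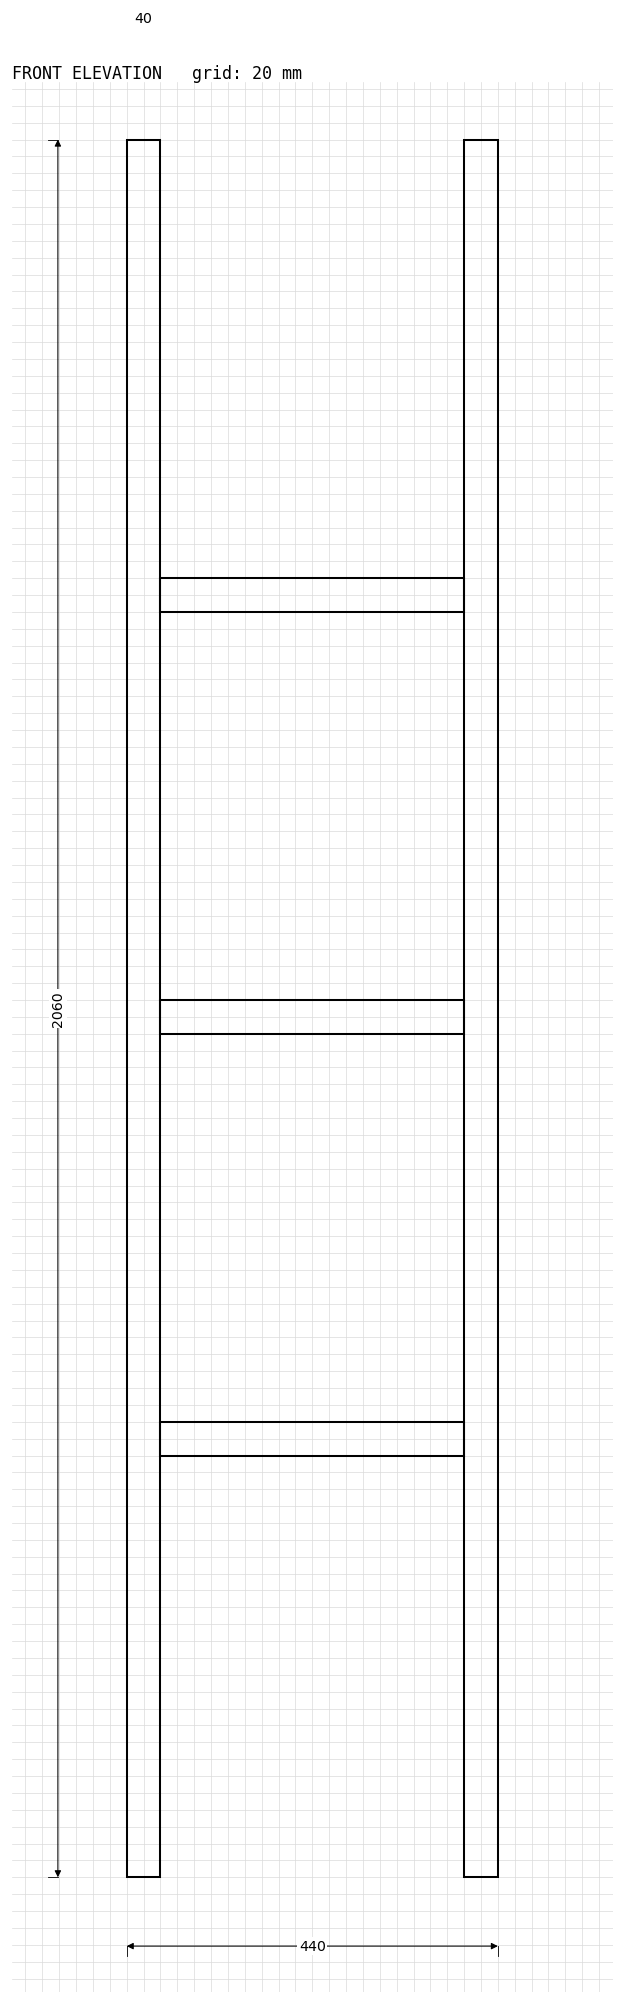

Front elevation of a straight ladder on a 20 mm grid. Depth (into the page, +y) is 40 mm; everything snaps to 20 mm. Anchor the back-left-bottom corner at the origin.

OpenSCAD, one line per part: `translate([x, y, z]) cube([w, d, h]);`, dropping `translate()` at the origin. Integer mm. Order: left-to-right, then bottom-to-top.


cube([40, 40, 2060]);
translate([40, 0, 500]) cube([360, 40, 40]);
translate([40, 0, 1000]) cube([360, 40, 40]);
translate([40, 0, 1500]) cube([360, 40, 40]);
translate([400, 0, 0]) cube([40, 40, 2060]);
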